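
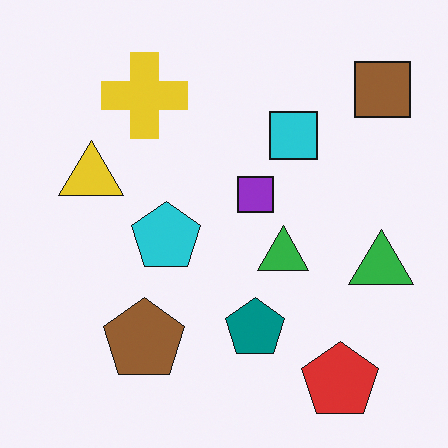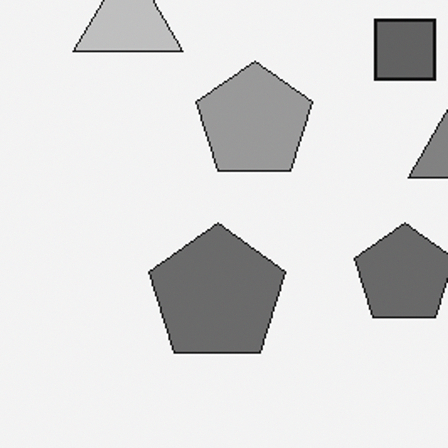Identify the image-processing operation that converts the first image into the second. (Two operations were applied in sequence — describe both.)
Converted to grayscale, then cropped to a noticeably smaller region and rescaled.

All color is removed — every shape is now a shade of grey. The visible shapes are larger and the field of view is narrower; shapes near the original edges may be partly or wholly outside the frame — a crop-and-rescale.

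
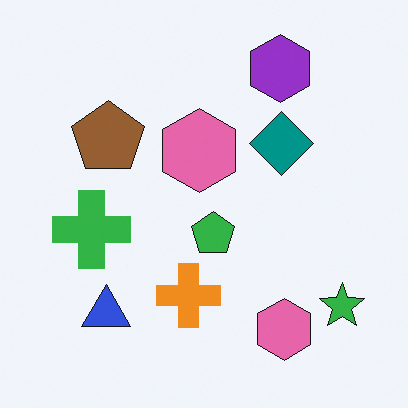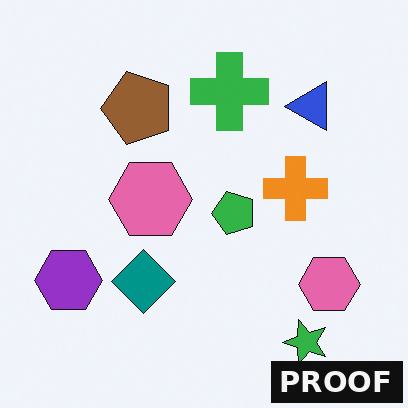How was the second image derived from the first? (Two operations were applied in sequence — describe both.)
This is the original image transposed (reflected across the top-left ↔ bottom-right diagonal), then watermarked with the text "PROOF" in the lower-right corner.

Shapes have swapped their row and column positions — what was in the top-right is now in the bottom-left — a diagonal reflection. A dark label reading "PROOF" appears in the lower-right corner.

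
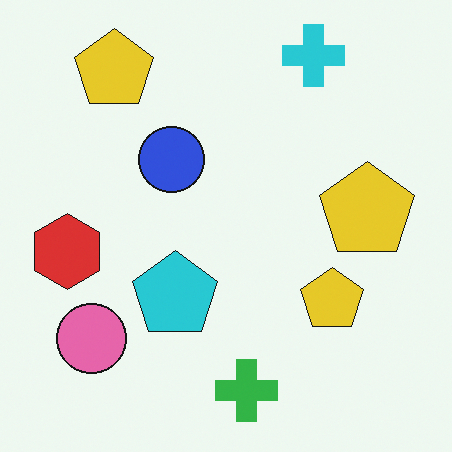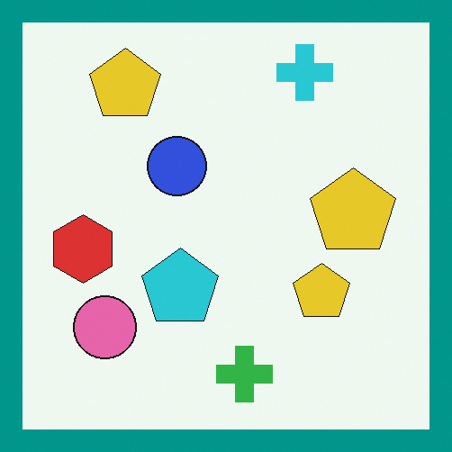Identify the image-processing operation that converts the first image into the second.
Framed with a teal border.

A solid teal frame runs around the edge of the second image, with the content slightly shrunk inside it.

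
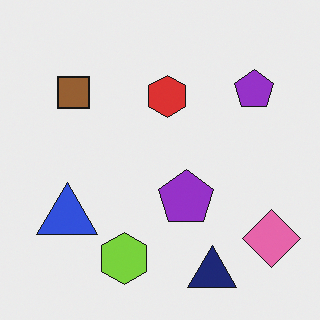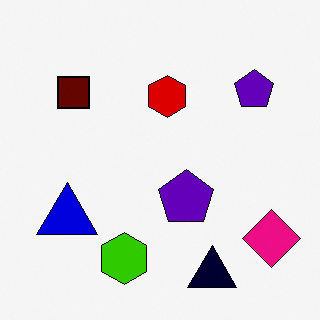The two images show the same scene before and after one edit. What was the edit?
This is the original image given much higher contrast.

Tones are pushed away from mid-grey across the whole image — a global contrast change.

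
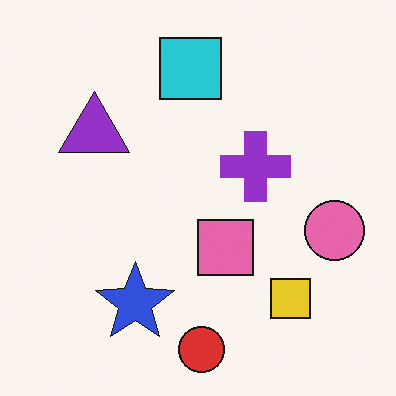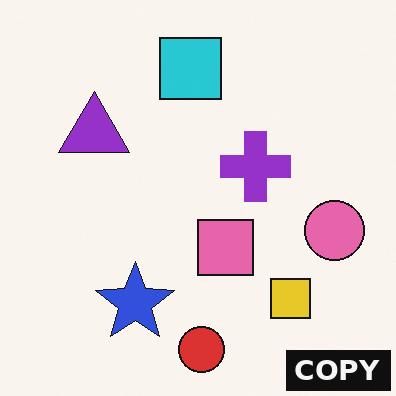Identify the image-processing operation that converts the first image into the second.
The second image is the first watermarked with the text "COPY" in the lower-right corner.

A dark label reading "COPY" appears in the lower-right corner.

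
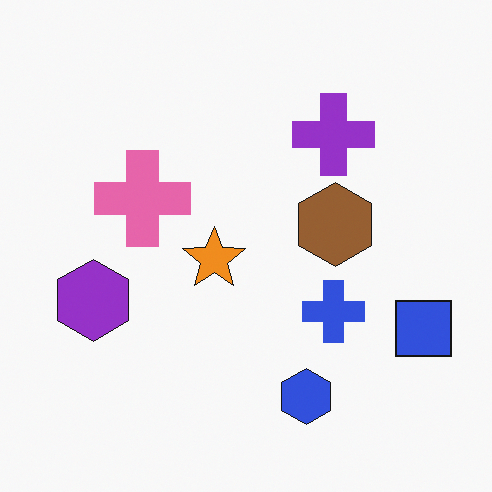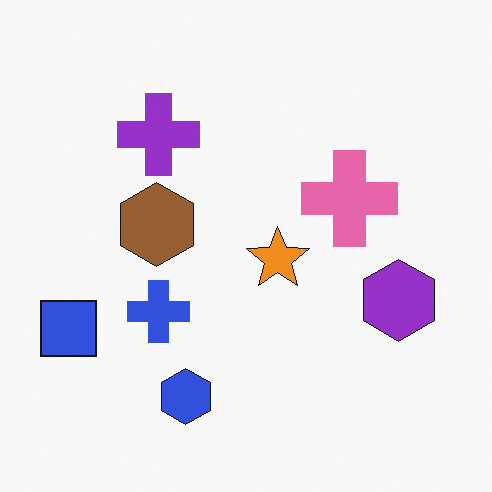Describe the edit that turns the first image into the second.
The second image is the first flipped horizontally (left ↔ right).

The blue square is in the right of the first image and the left of the second — shapes on opposite sides of the vertical midline have swapped in a mirror flip.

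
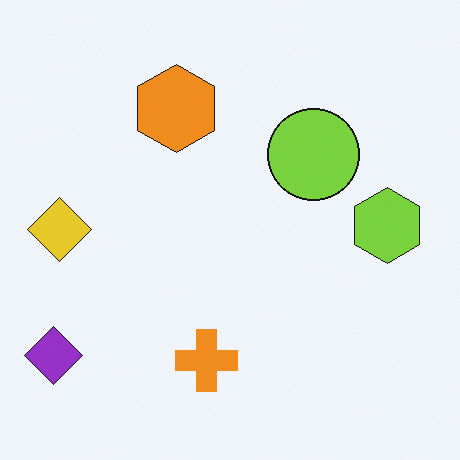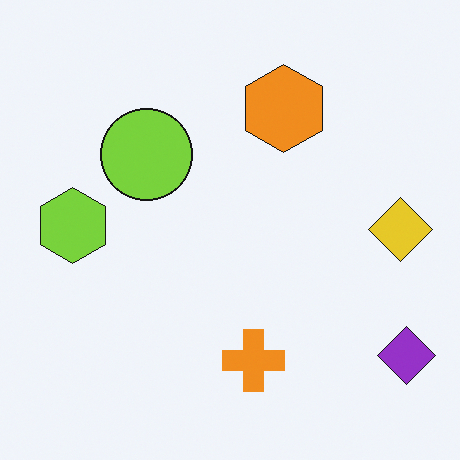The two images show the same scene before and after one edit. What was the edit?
This is the original image flipped horizontally (left ↔ right).

The purple diamond is in the bottom-left of the first image and the bottom-right of the second — shapes on opposite sides of the vertical midline have swapped in a mirror flip.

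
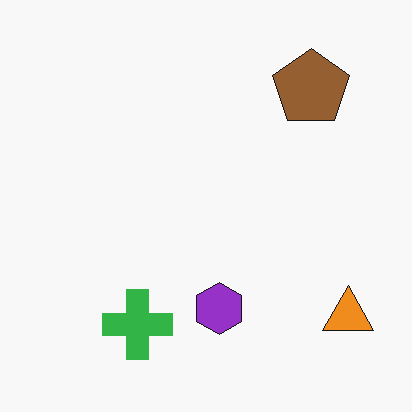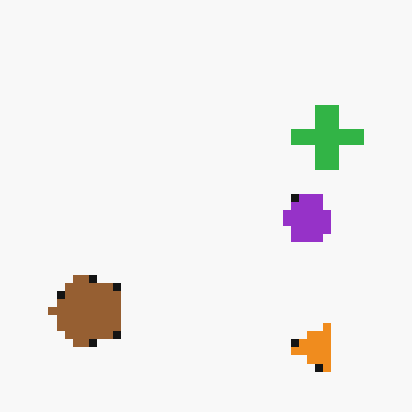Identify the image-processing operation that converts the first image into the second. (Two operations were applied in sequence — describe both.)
The image was transposed (reflected across the top-left ↔ bottom-right diagonal), then pixelated into visible square blocks.

Shapes have swapped their row and column positions — what was in the top-right is now in the bottom-left — a diagonal reflection. Shapes are reduced to large square blocks; fine edges and outlines are lost — a downscale-then-upscale (mosaic) effect.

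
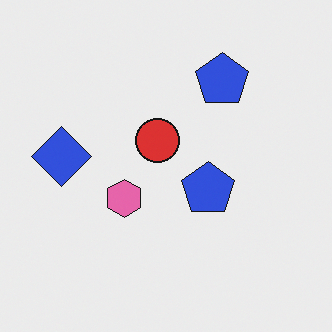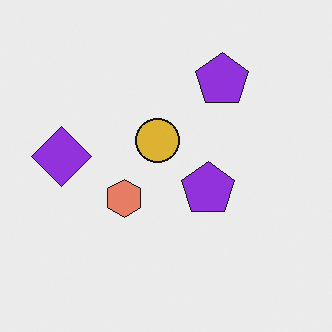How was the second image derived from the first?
This is the original image hue-shifted slightly.

Every shape's color has rotated by the same amount around the hue wheel — a uniform hue shift.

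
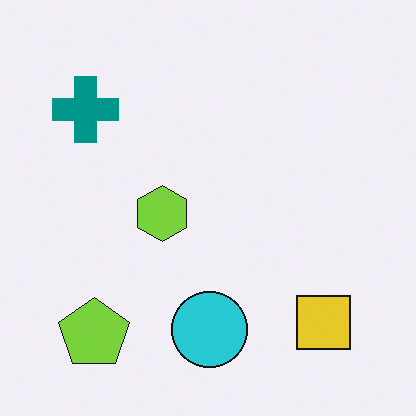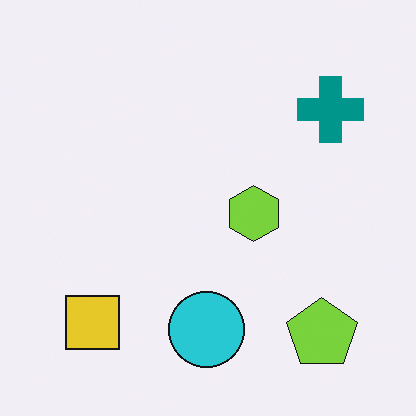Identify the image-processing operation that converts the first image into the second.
The image was flipped horizontally (left ↔ right).

The teal cross is in the top-left of the first image and the top-right of the second — shapes on opposite sides of the vertical midline have swapped in a mirror flip.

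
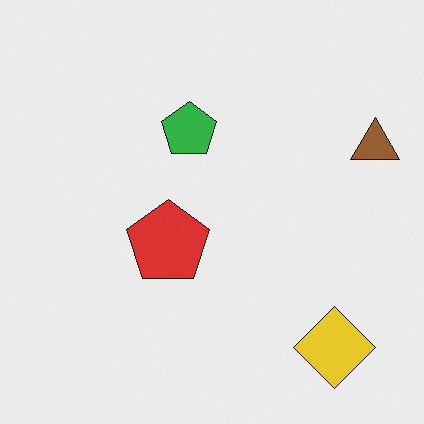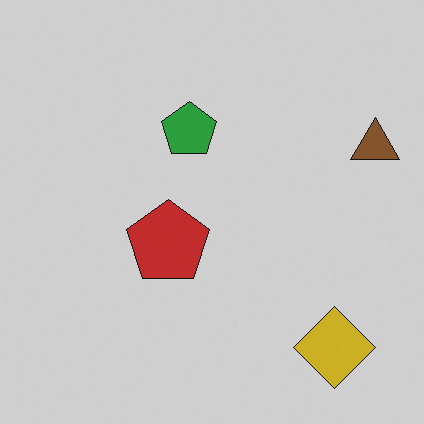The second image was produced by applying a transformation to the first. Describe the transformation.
The transformation is: darkened a little.

Every pixel — background and shapes alike — is uniformly darkened.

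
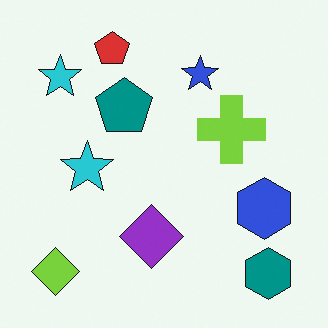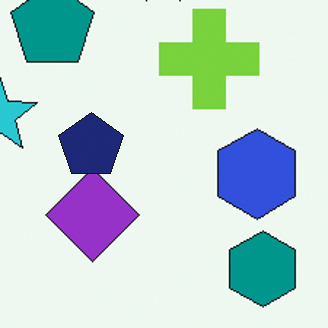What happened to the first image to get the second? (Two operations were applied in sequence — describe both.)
It was cropped to a modestly smaller region and rescaled, then overlaid with an additional navy pentagon.

The visible shapes are larger and the field of view is narrower; shapes near the original edges may be partly or wholly outside the frame — a crop-and-rescale. A navy pentagon appears in the second image that is absent from the first.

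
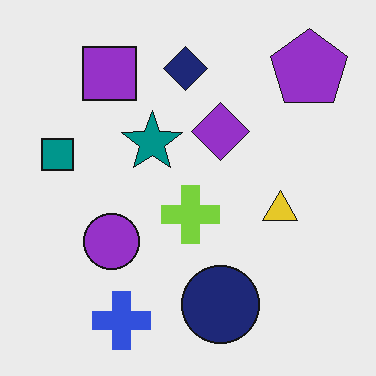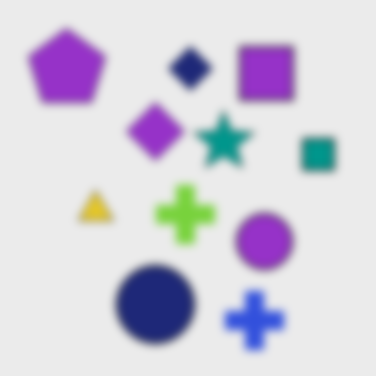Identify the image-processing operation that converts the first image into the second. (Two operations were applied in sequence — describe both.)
The second image is the first moderately blurred, then flipped horizontally (left ↔ right).

Shape edges and outlines are uniformly softened across the whole image. The teal square is in the left of the first image and the right of the second — shapes on opposite sides of the vertical midline have swapped in a mirror flip.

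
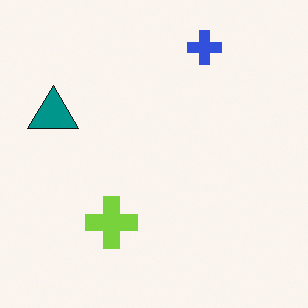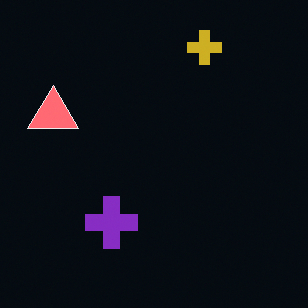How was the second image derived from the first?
The second image is the first color-inverted (negative).

The light background has become dark and every shape's color is its complement — a photographic negative.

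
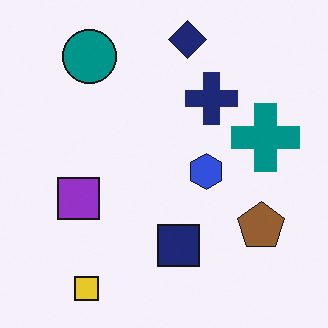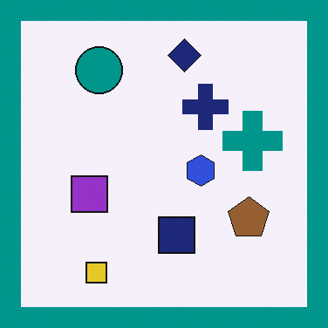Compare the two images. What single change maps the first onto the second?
It was framed with a teal border.

A solid teal frame runs around the edge of the second image, with the content slightly shrunk inside it.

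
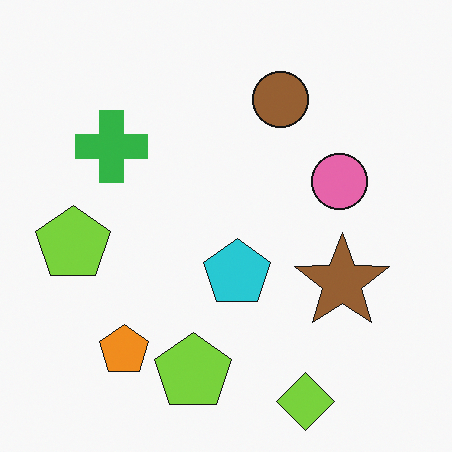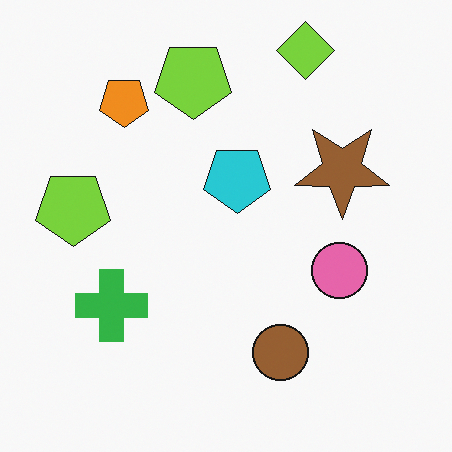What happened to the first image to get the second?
The image was flipped vertically (top ↔ bottom).

The lime diamond is in the bottom-right of the first image and the top-right of the second — shapes on opposite sides of the horizontal midline have swapped in a mirror flip.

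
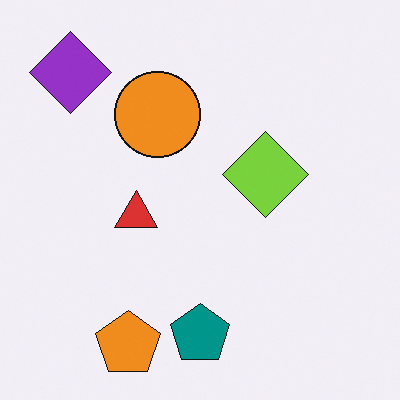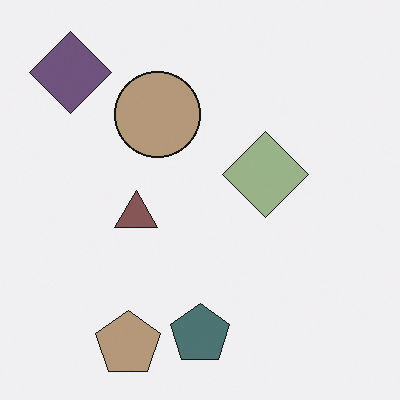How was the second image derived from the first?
The second image is the first made much more muted (saturation change).

All colors are more muted and greyish — a global saturation change.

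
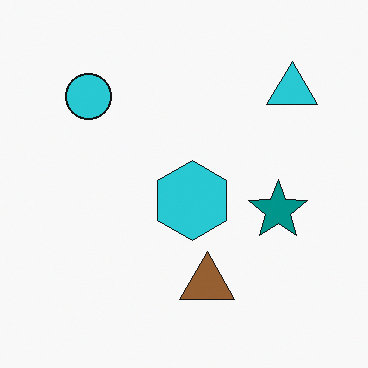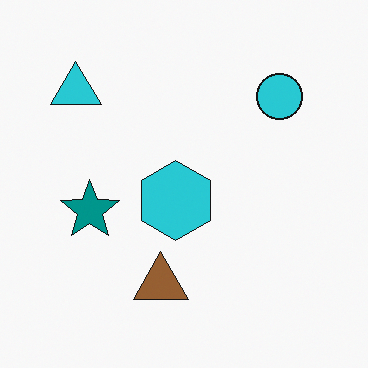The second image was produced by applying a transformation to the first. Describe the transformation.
This is the original image flipped horizontally (left ↔ right).

The cyan triangle is in the top-right of the first image and the top-left of the second — shapes on opposite sides of the vertical midline have swapped in a mirror flip.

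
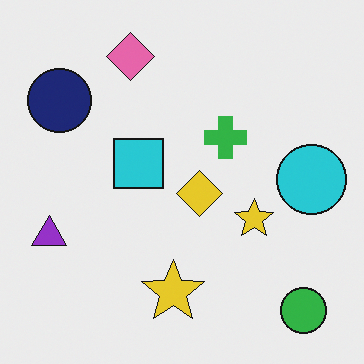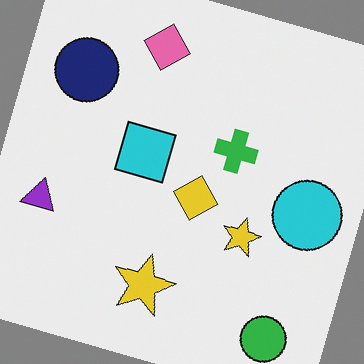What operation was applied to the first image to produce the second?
Rotated clockwise by a moderate amount.

Every shape is tilted by the same angle and the image corners show triangular fill wedges — a whole-image rotation by a non-right angle.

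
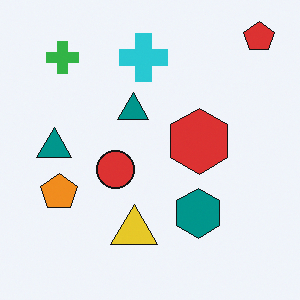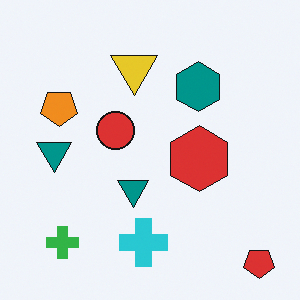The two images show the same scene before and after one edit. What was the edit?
The image was flipped vertically (top ↔ bottom).

The red pentagon is in the top-right of the first image and the bottom-right of the second — shapes on opposite sides of the horizontal midline have swapped in a mirror flip.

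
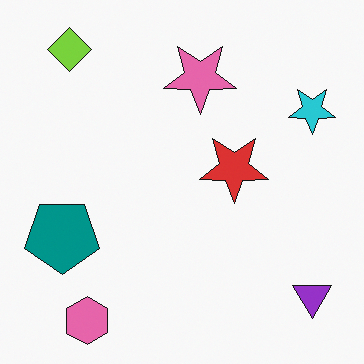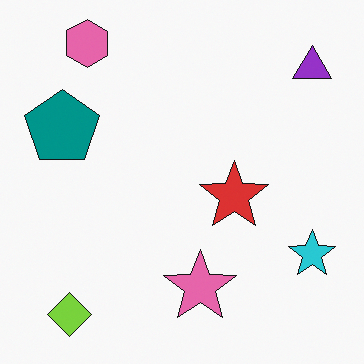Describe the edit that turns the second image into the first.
This is the original image flipped vertically (top ↔ bottom).

The pink hexagon is in the top-left of the second image and the bottom-left of the first — shapes on opposite sides of the horizontal midline have swapped in a mirror flip.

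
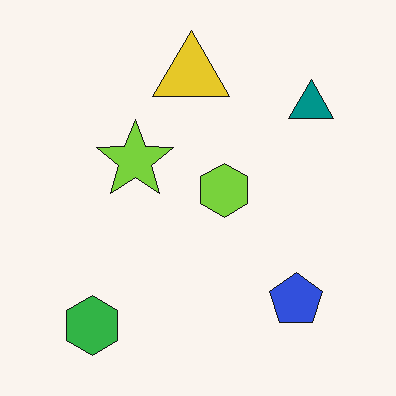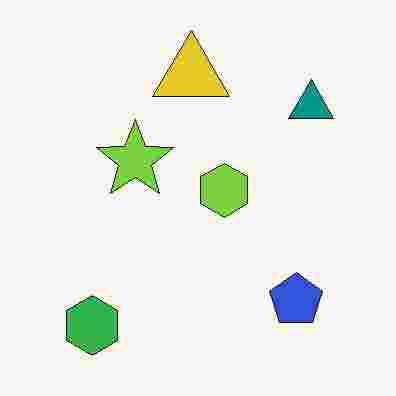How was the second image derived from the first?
The transformation is: heavily JPEG-compressed with obvious blocking artifacts.

Blocky 8×8 compression artifacts appear around shape edges and the flat background shows ringing — characteristic JPEG degradation.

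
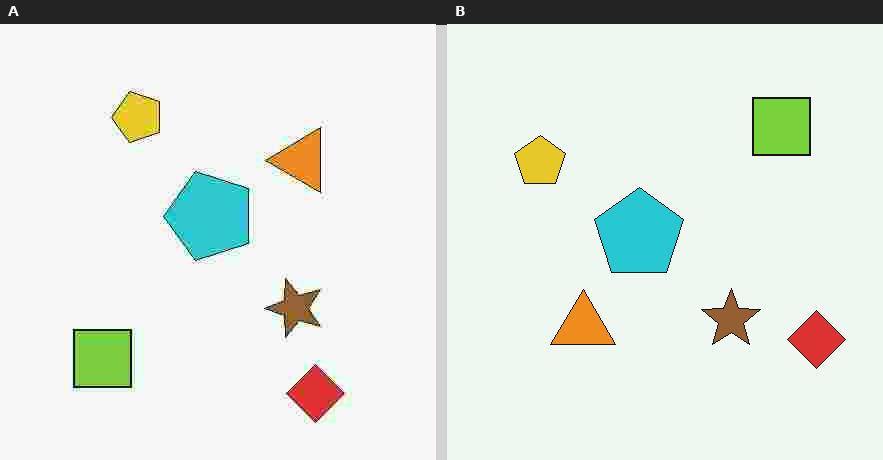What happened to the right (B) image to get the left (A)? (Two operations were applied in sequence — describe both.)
This is the original image transposed (reflected across the top-left ↔ bottom-right diagonal), then heavily JPEG-compressed with obvious blocking artifacts.

Shapes have swapped their row and column positions — what was in the top-right is now in the bottom-left — a diagonal reflection. Blocky 8×8 compression artifacts appear around shape edges and the flat background shows ringing — characteristic JPEG degradation.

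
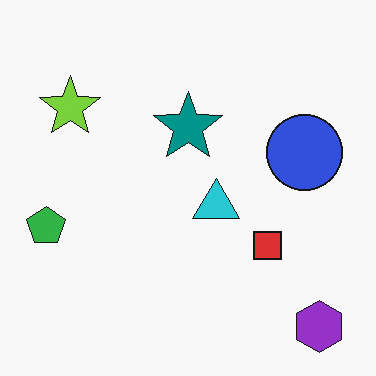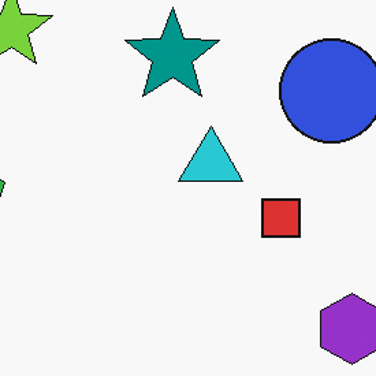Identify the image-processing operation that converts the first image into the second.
The image was cropped slightly and scaled back up.

The visible shapes are larger and the field of view is narrower; shapes near the original edges may be partly or wholly outside the frame — a crop-and-rescale.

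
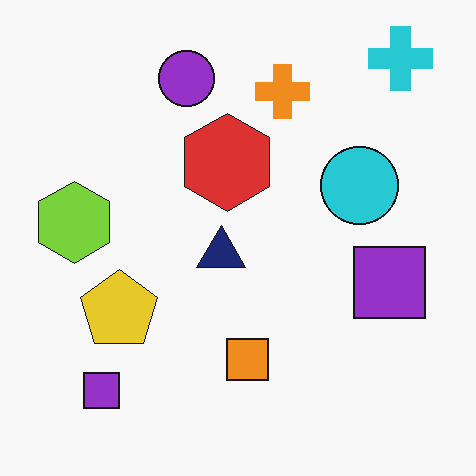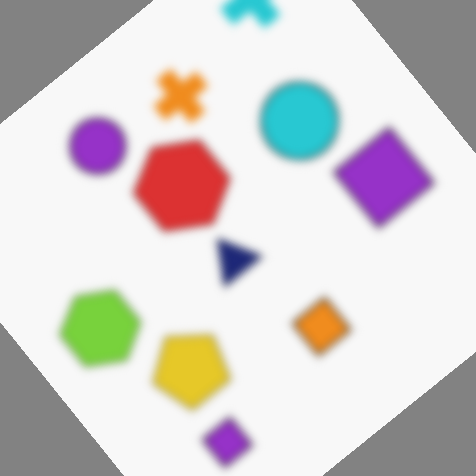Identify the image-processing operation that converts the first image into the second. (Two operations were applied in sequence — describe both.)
This is the original image moderately blurred, then rotated counter-clockwise by a large amount — several tens of degrees.

Shape edges and outlines are uniformly softened across the whole image. Every shape is tilted by the same angle and the image corners show triangular fill wedges — a whole-image rotation by a non-right angle.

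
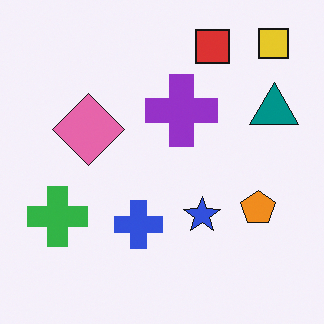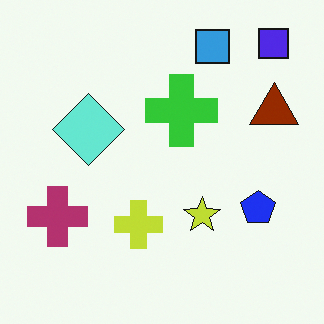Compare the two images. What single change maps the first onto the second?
The transformation is: hue-shifted by a large amount.

Every shape's color has rotated by the same amount around the hue wheel — a uniform hue shift.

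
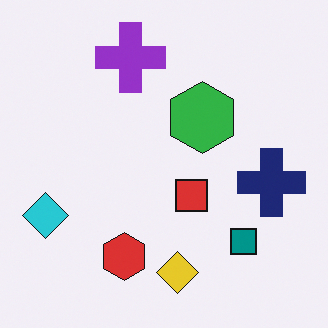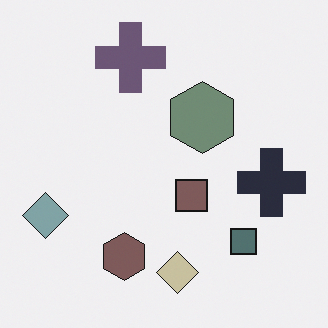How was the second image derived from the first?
Heavily desaturated.

All colors are more muted and greyish — a global saturation change.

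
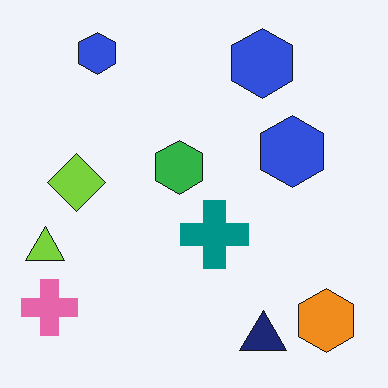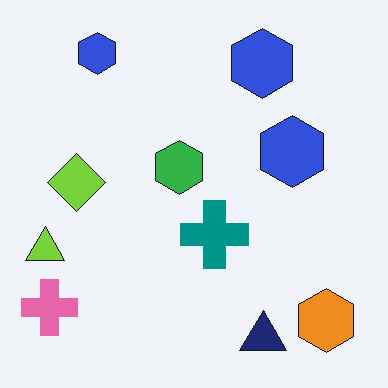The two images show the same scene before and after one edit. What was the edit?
This is the original image JPEG-compressed with visible artifacts.

Blocky 8×8 compression artifacts appear around shape edges and the flat background shows ringing — characteristic JPEG degradation.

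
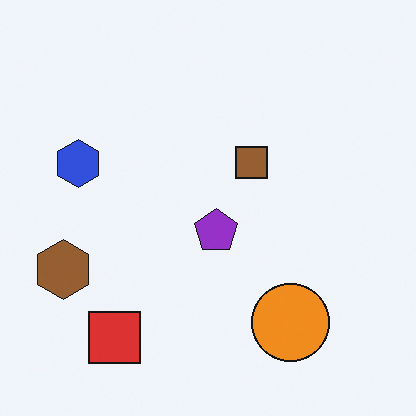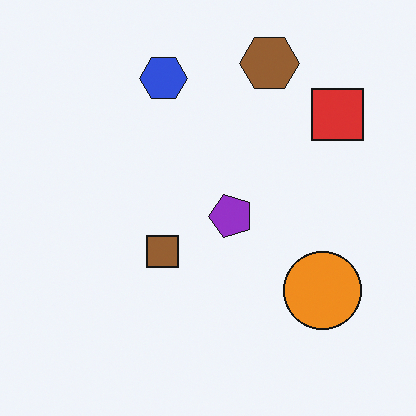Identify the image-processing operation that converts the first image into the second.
The image was transposed (reflected across the top-left ↔ bottom-right diagonal).

Shapes have swapped their row and column positions — what was in the top-right is now in the bottom-left — a diagonal reflection.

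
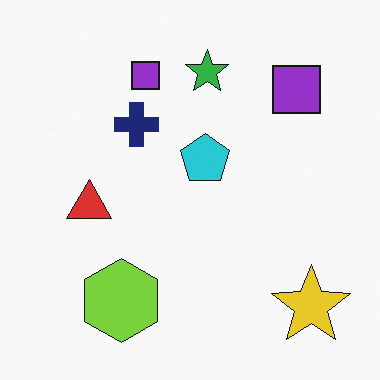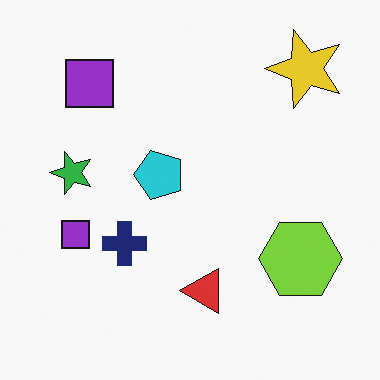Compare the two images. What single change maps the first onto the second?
The second image is the first rotated 90° counter-clockwise.

The yellow star sits in the bottom-right of the first image and the top-right of the second — consistent with a whole-image 90° counter-clockwise rotation.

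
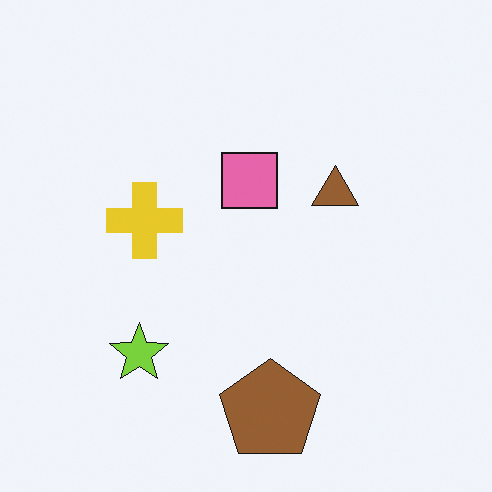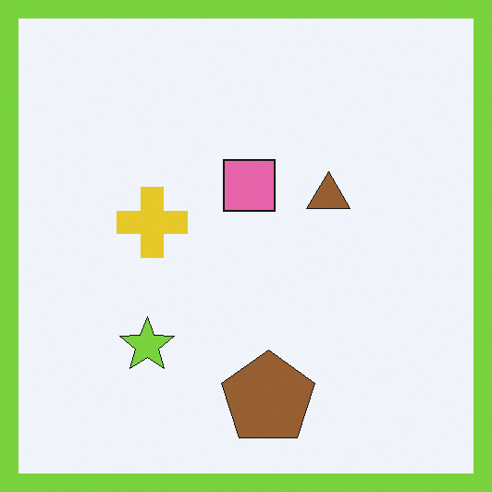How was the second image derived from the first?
The transformation is: framed with a lime border.

A solid lime frame runs around the edge of the second image, with the content slightly shrunk inside it.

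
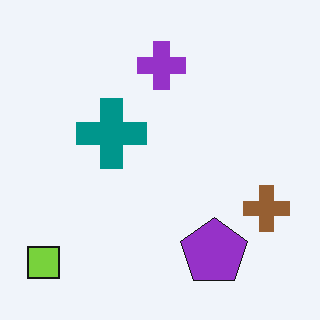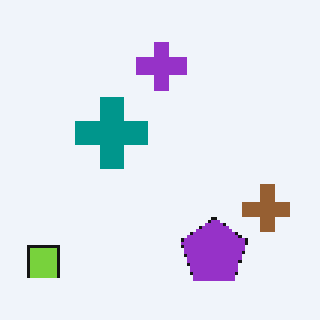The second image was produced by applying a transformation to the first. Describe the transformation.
The image was lightly pixelated (a mild mosaic effect).

Shapes are reduced to large square blocks; fine edges and outlines are lost — a downscale-then-upscale (mosaic) effect.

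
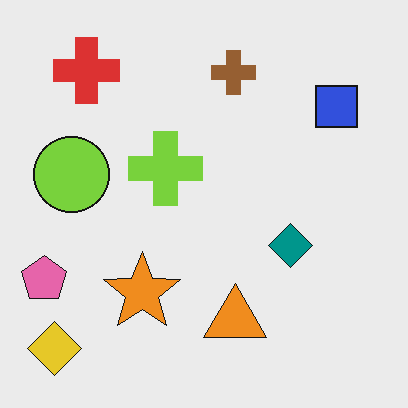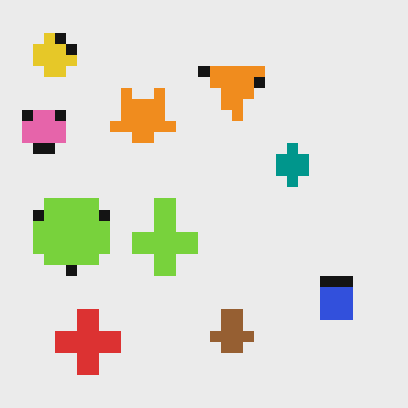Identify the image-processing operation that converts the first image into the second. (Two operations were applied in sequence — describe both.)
The second image is the first flipped vertically (top ↔ bottom), then coarsely pixelated.

The yellow diamond is in the bottom-left of the first image and the top-left of the second — shapes on opposite sides of the horizontal midline have swapped in a mirror flip. Shapes are reduced to large square blocks; fine edges and outlines are lost — a downscale-then-upscale (mosaic) effect.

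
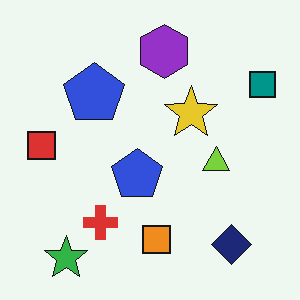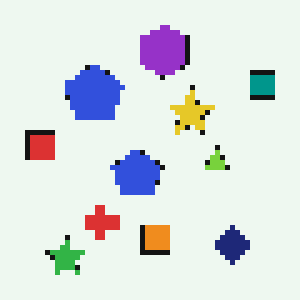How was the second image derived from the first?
The transformation is: mildly pixelated.

Shapes are reduced to large square blocks; fine edges and outlines are lost — a downscale-then-upscale (mosaic) effect.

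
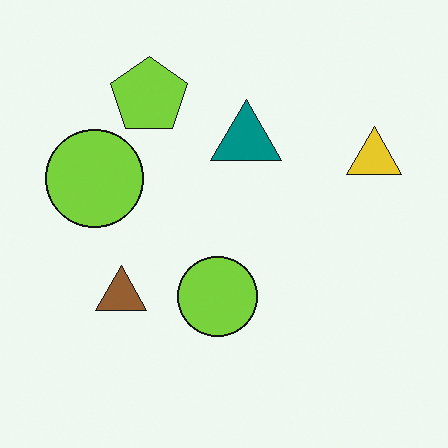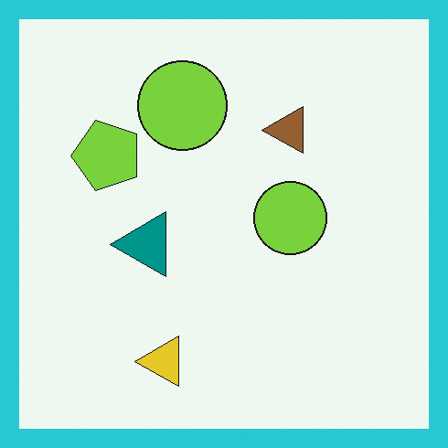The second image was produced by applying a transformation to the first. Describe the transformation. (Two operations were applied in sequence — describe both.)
The second image is the first transposed (reflected across the top-left ↔ bottom-right diagonal), then framed with a cyan border.

Shapes have swapped their row and column positions — what was in the top-right is now in the bottom-left — a diagonal reflection. A solid cyan frame runs around the edge of the second image, with the content slightly shrunk inside it.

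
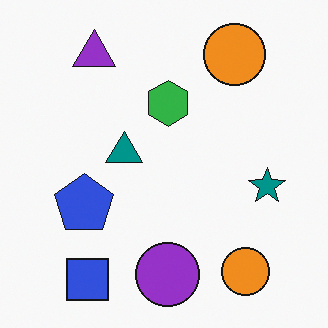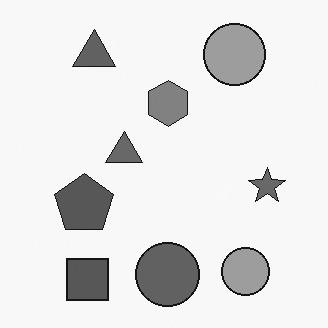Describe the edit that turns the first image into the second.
The image was converted to grayscale.

All color is removed — every shape is now a shade of grey.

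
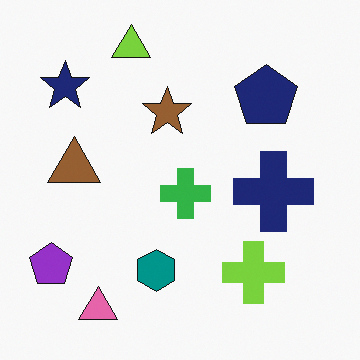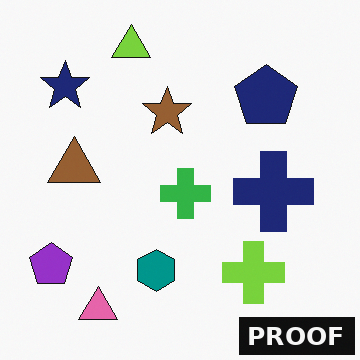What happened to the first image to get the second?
Watermarked with the text "PROOF" in the lower-right corner.

A dark label reading "PROOF" appears in the lower-right corner.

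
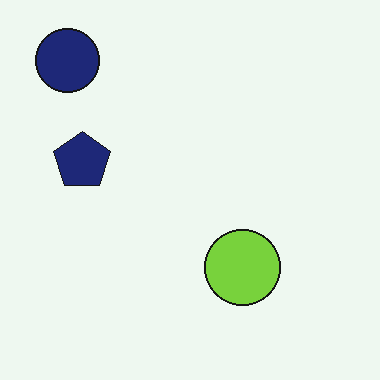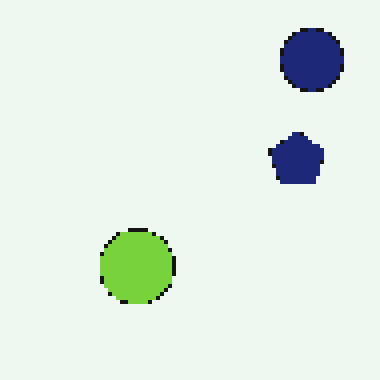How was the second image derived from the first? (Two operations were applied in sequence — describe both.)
Flipped horizontally (left ↔ right), then mildly pixelated.

The navy circle is in the top-left of the first image and the top-right of the second — shapes on opposite sides of the vertical midline have swapped in a mirror flip. Shapes are reduced to large square blocks; fine edges and outlines are lost — a downscale-then-upscale (mosaic) effect.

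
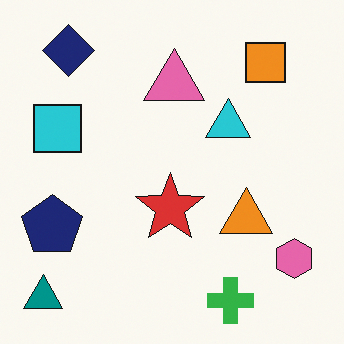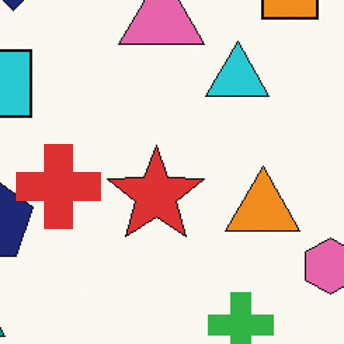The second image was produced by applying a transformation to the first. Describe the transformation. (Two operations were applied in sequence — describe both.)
This is the original image cropped slightly and scaled back up, then overlaid with an additional red cross.

The visible shapes are larger and the field of view is narrower; shapes near the original edges may be partly or wholly outside the frame — a crop-and-rescale. A red cross appears in the second image that is absent from the first.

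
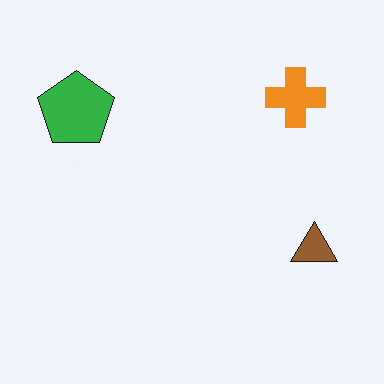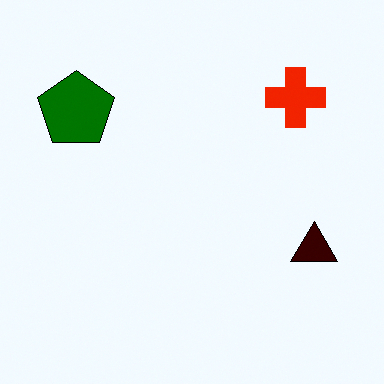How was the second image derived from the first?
The transformation is: boosted in contrast.

Tones are pushed away from mid-grey across the whole image — a global contrast change.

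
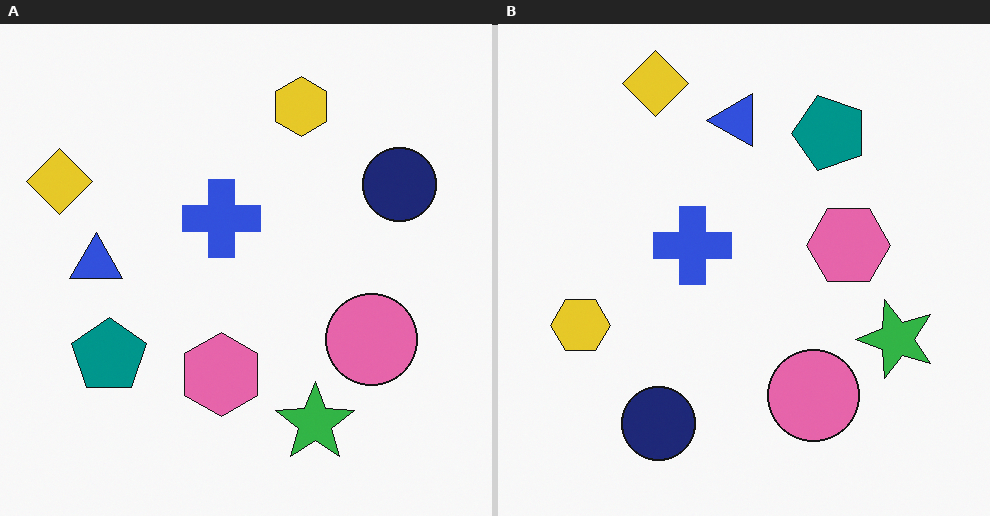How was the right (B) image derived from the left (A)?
Transposed (reflected across the top-left ↔ bottom-right diagonal).

Shapes have swapped their row and column positions — what was in the top-right is now in the bottom-left — a diagonal reflection.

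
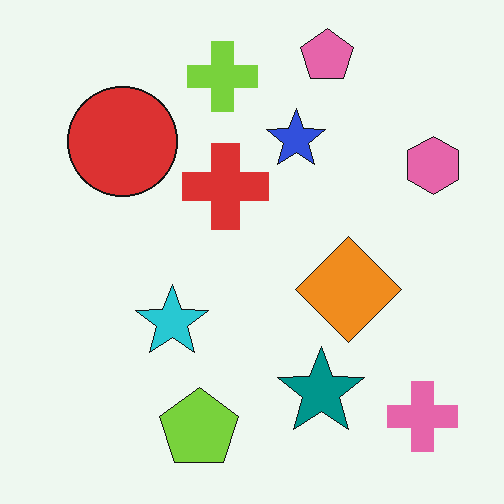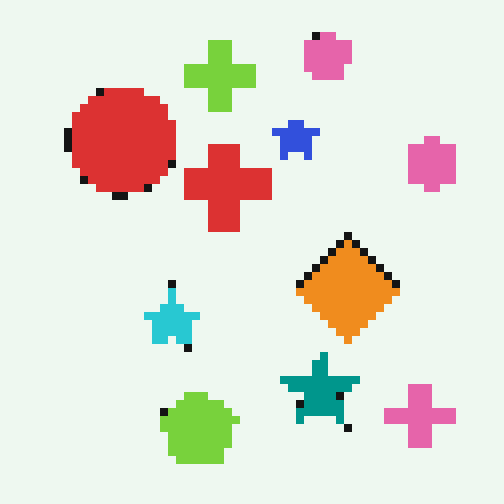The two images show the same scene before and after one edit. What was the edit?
The transformation is: pixelated into visible square blocks.

Shapes are reduced to large square blocks; fine edges and outlines are lost — a downscale-then-upscale (mosaic) effect.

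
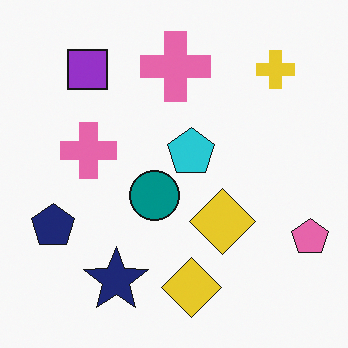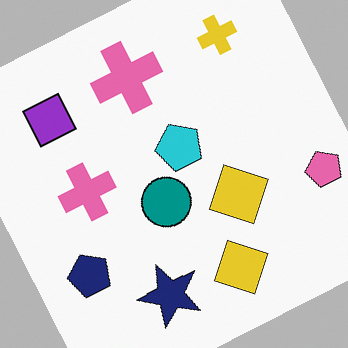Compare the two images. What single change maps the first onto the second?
This is the original image rotated counter-clockwise by a clearly visible amount.

Every shape is tilted by the same angle and the image corners show triangular fill wedges — a whole-image rotation by a non-right angle.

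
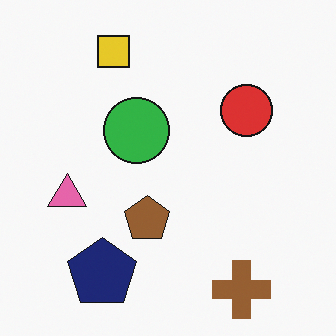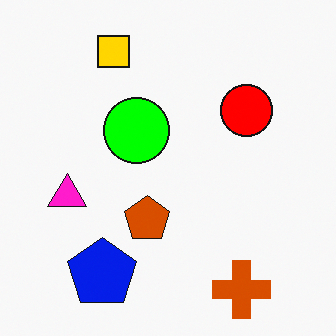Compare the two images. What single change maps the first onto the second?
This is the original image made much more vivid (saturation change).

All colors are more vivid — a global saturation change.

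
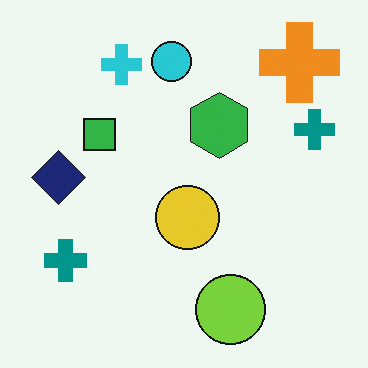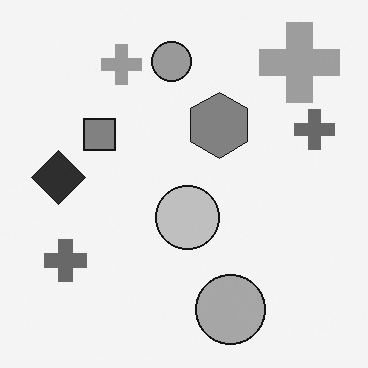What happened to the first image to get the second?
It was converted to grayscale.

All color is removed — every shape is now a shade of grey.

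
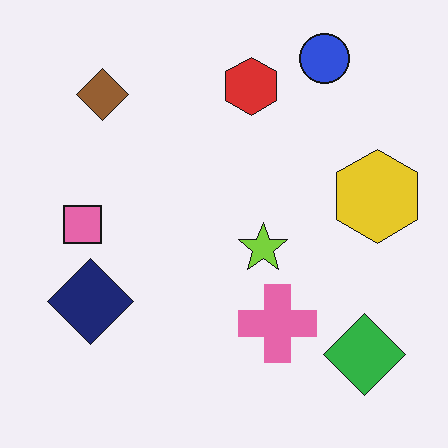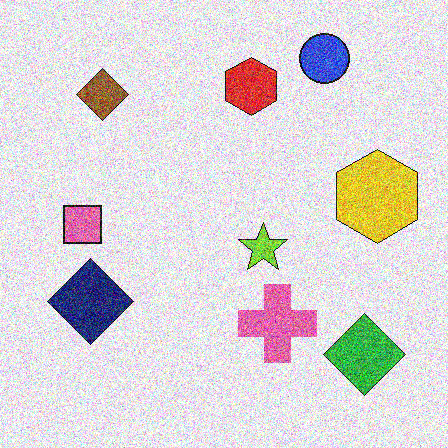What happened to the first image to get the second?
Degraded with a thick layer of grain.

Random speckle covers the whole image, including the flat background.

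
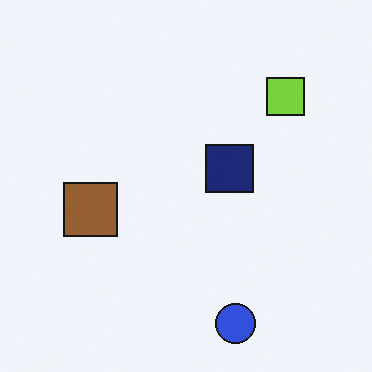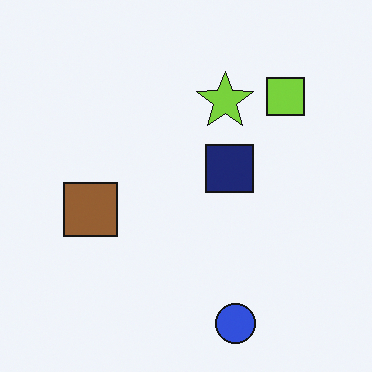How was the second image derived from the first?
The second image is the first overlaid with an additional lime star.

A lime star appears in the second image that is absent from the first.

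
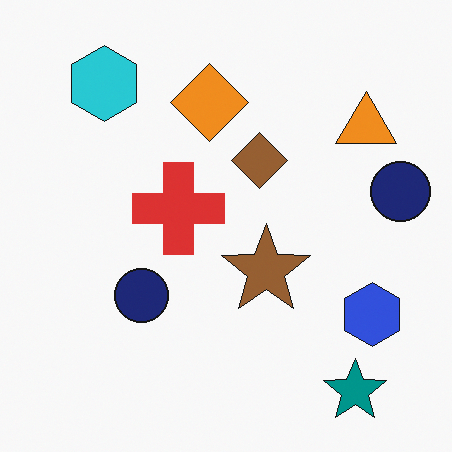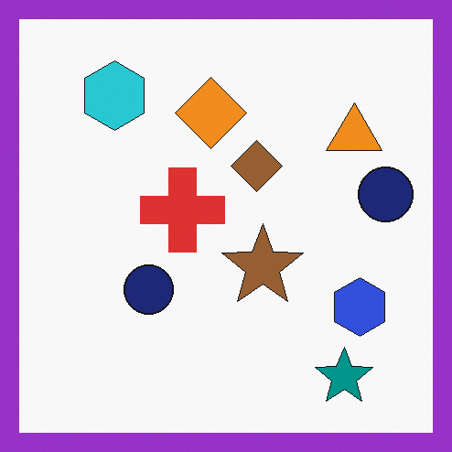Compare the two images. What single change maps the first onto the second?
The image was framed with a purple border.

A solid purple frame runs around the edge of the second image, with the content slightly shrunk inside it.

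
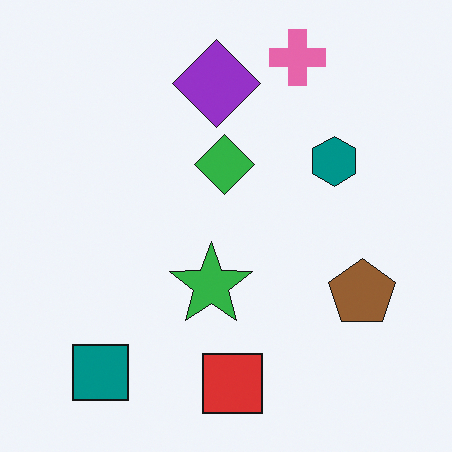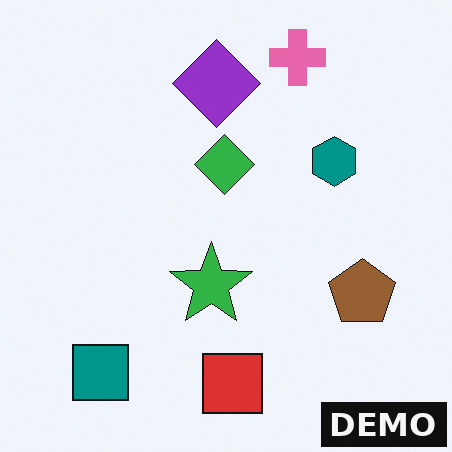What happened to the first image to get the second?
It was watermarked with the text "DEMO" in the lower-right corner.

A dark label reading "DEMO" appears in the lower-right corner.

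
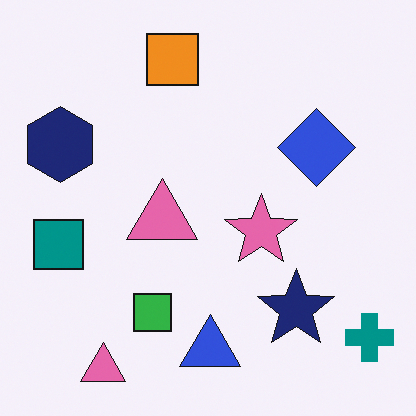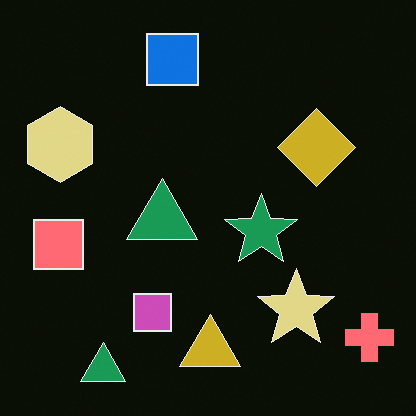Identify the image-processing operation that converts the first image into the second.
This is the original image color-inverted (negative).

The light background has become dark and every shape's color is its complement — a photographic negative.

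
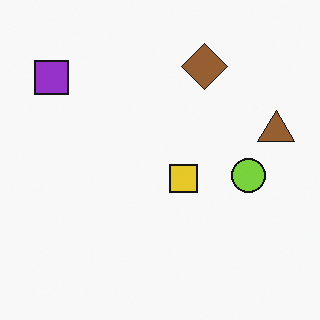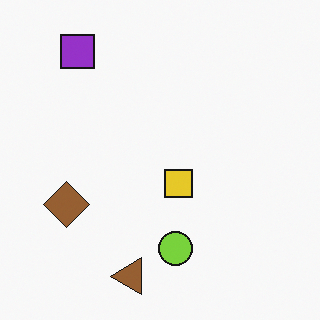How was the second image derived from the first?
This is the original image transposed (reflected across the top-left ↔ bottom-right diagonal).

Shapes have swapped their row and column positions — what was in the top-right is now in the bottom-left — a diagonal reflection.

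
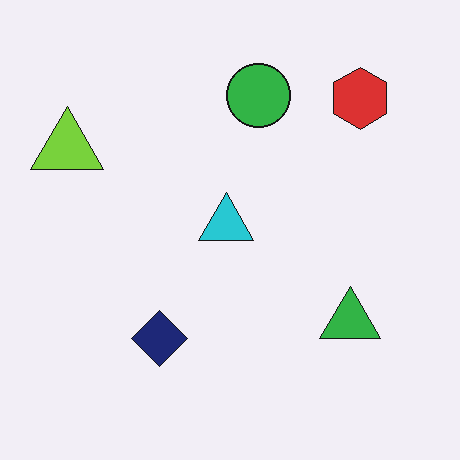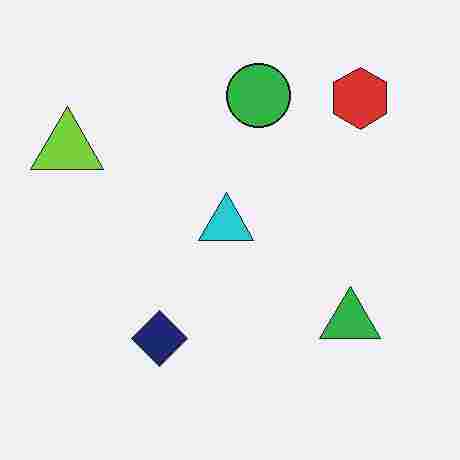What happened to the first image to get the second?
The image was heavily JPEG-compressed with obvious blocking artifacts.

Blocky 8×8 compression artifacts appear around shape edges and the flat background shows ringing — characteristic JPEG degradation.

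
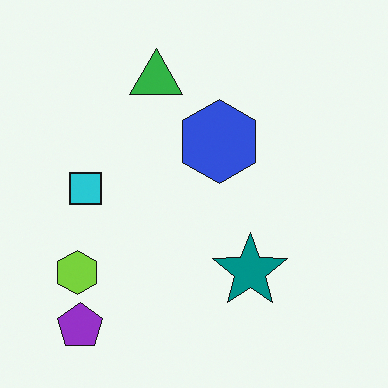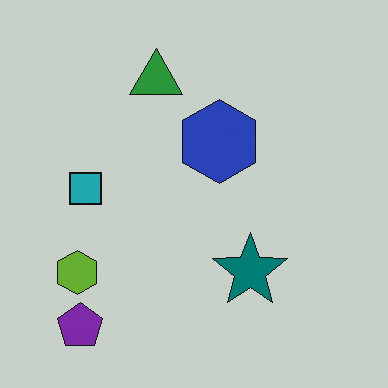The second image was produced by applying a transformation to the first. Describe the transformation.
It was slightly darkened.

Every pixel — background and shapes alike — is uniformly darkened.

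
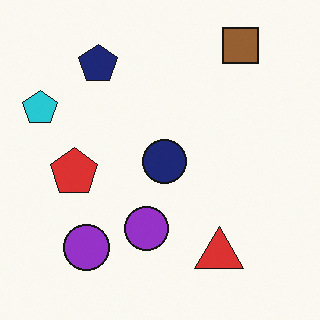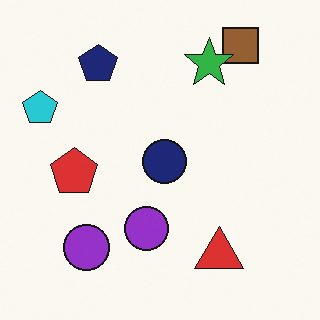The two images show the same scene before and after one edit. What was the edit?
This is the original image overlaid with an additional green star.

A green star appears in the second image that is absent from the first.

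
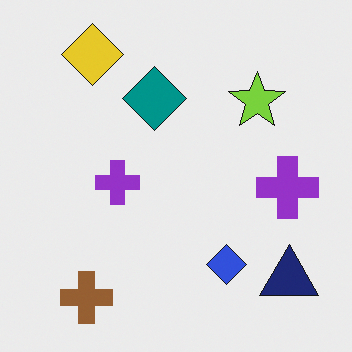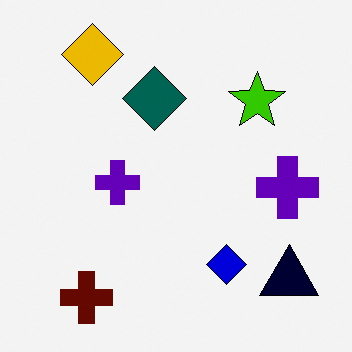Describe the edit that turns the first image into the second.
This is the original image boosted in contrast.

Tones are pushed away from mid-grey across the whole image — a global contrast change.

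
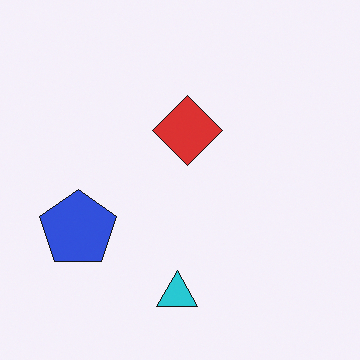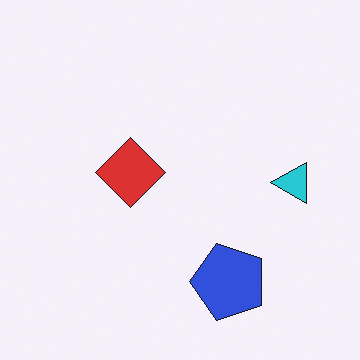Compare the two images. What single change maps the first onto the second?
This is the original image rotated 90° counter-clockwise.

The cyan triangle sits in the bottom of the first image and the right of the second — consistent with a whole-image 90° counter-clockwise rotation.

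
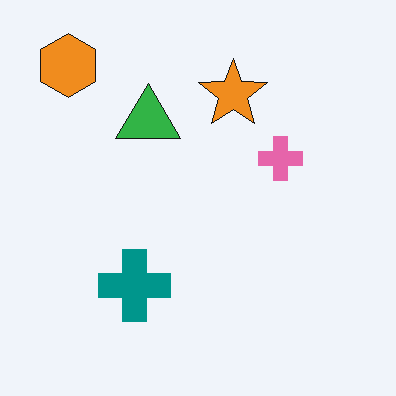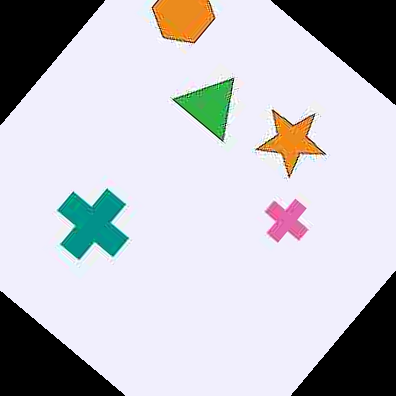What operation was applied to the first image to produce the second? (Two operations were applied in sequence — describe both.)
The transformation is: heavily JPEG-compressed with obvious blocking artifacts, then rotated clockwise by a large amount — several tens of degrees.

Blocky 8×8 compression artifacts appear around shape edges and the flat background shows ringing — characteristic JPEG degradation. Every shape is tilted by the same angle and the image corners show triangular fill wedges — a whole-image rotation by a non-right angle.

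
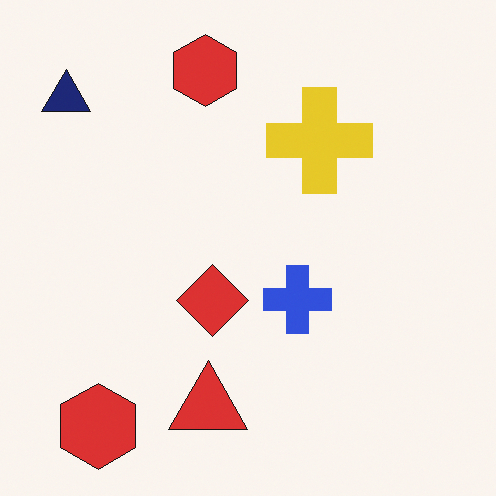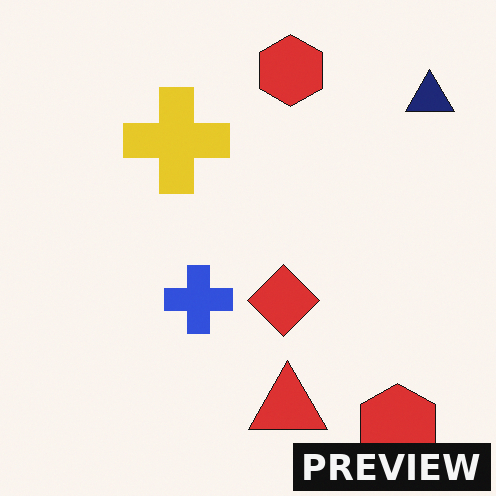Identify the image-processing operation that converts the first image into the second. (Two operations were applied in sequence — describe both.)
The second image is the first flipped horizontally (left ↔ right), then watermarked with the text "PREVIEW" in the lower-right corner.

The navy triangle is in the top-left of the first image and the top-right of the second — shapes on opposite sides of the vertical midline have swapped in a mirror flip. A dark label reading "PREVIEW" appears in the lower-right corner.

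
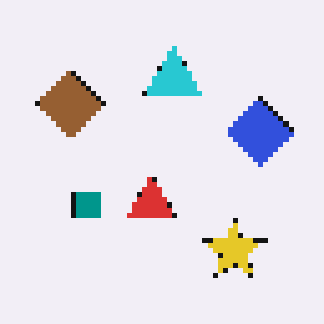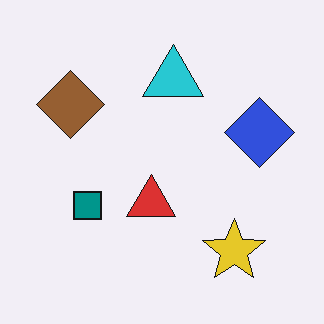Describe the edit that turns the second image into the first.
The first image is the second lightly pixelated (a mild mosaic effect).

Shapes are reduced to large square blocks; fine edges and outlines are lost — a downscale-then-upscale (mosaic) effect.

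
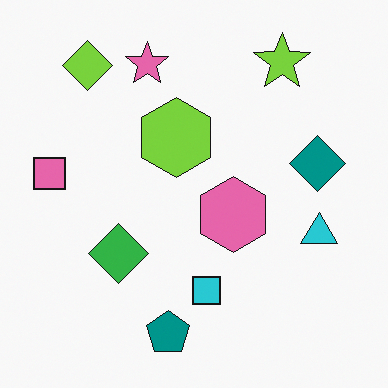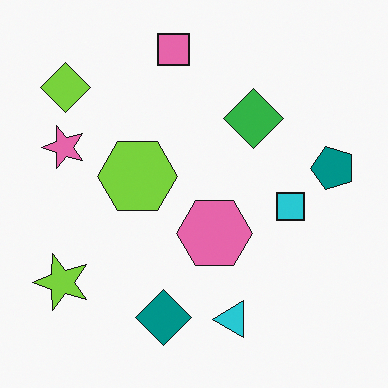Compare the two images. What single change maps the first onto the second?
The transformation is: transposed (reflected across the top-left ↔ bottom-right diagonal).

Shapes have swapped their row and column positions — what was in the top-right is now in the bottom-left — a diagonal reflection.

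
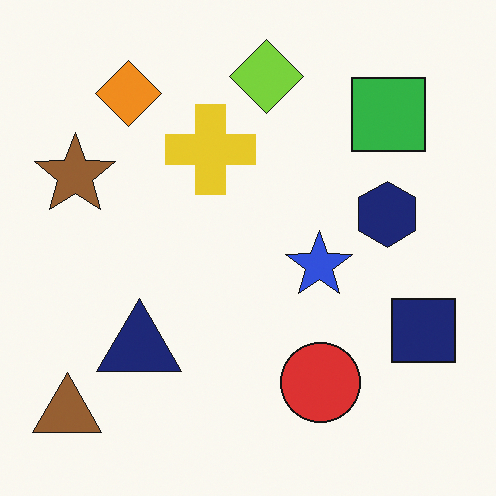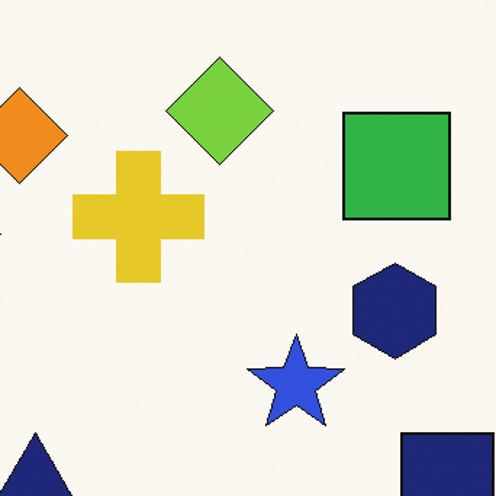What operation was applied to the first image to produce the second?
It was cropped to a modestly smaller region and rescaled.

The visible shapes are larger and the field of view is narrower; shapes near the original edges may be partly or wholly outside the frame — a crop-and-rescale.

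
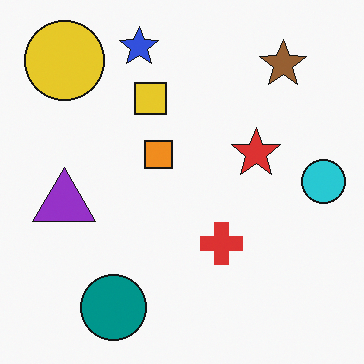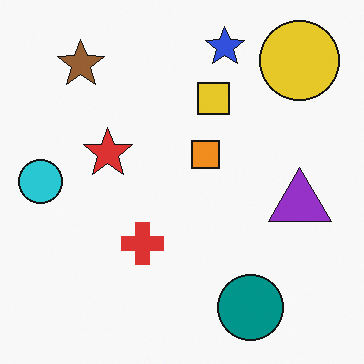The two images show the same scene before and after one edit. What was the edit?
This is the original image flipped horizontally (left ↔ right).

The cyan circle is in the right of the first image and the left of the second — shapes on opposite sides of the vertical midline have swapped in a mirror flip.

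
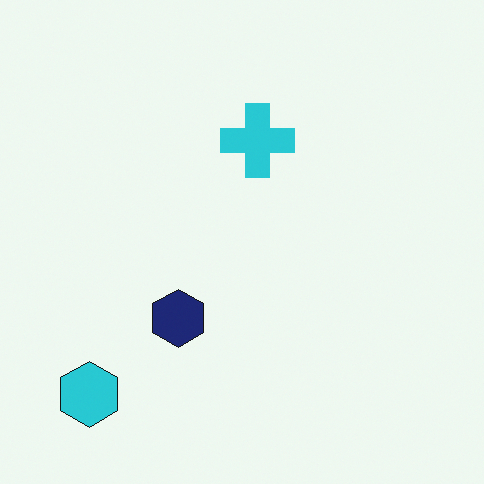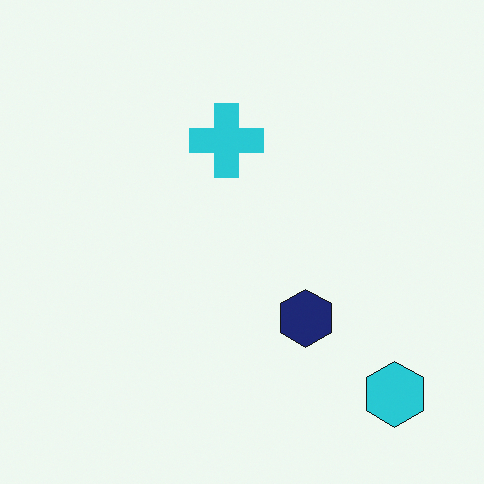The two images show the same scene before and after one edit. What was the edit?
Flipped horizontally (left ↔ right).

The cyan hexagon is in the bottom-left of the first image and the bottom-right of the second — shapes on opposite sides of the vertical midline have swapped in a mirror flip.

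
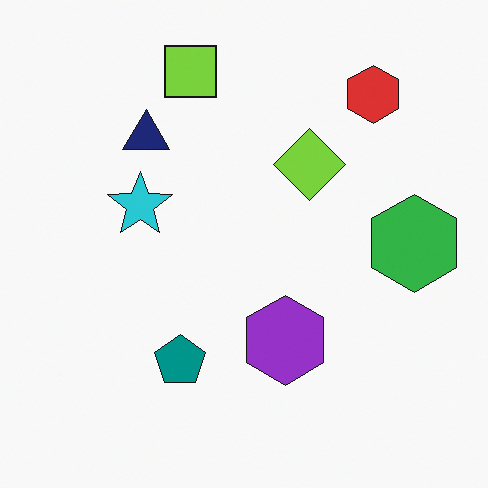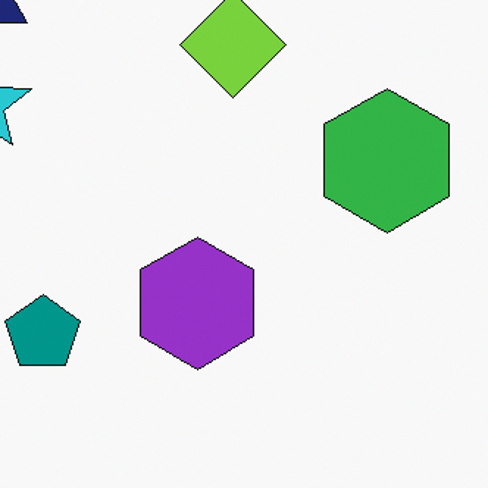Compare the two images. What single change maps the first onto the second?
This is the original image cropped slightly and scaled back up.

The visible shapes are larger and the field of view is narrower; shapes near the original edges may be partly or wholly outside the frame — a crop-and-rescale.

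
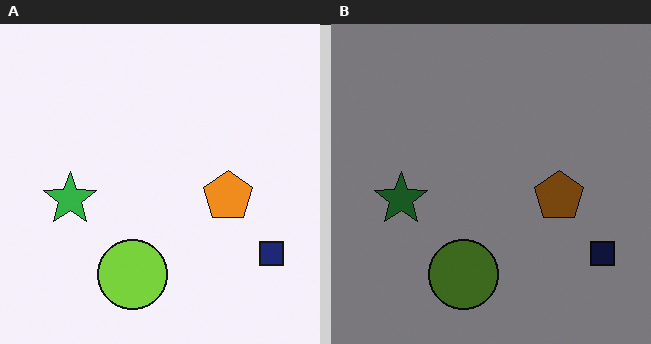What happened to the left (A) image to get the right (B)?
The transformation is: darkened a lot.

Every pixel — background and shapes alike — is uniformly darkened.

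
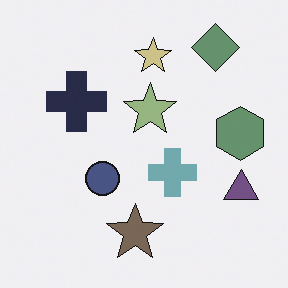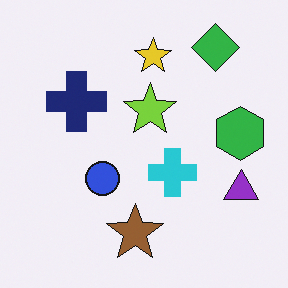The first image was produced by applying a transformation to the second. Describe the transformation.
Made much more muted (saturation change).

All colors are more muted and greyish — a global saturation change.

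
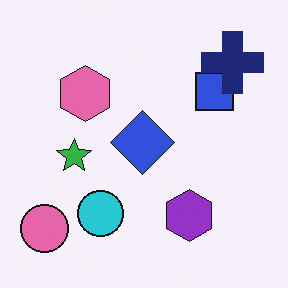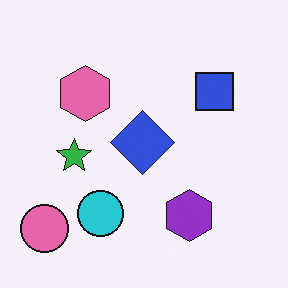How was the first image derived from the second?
The transformation is: overlaid with an additional navy cross.

A navy cross appears in the first image that is absent from the second.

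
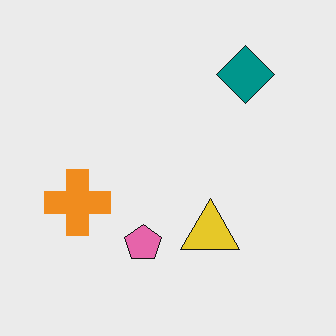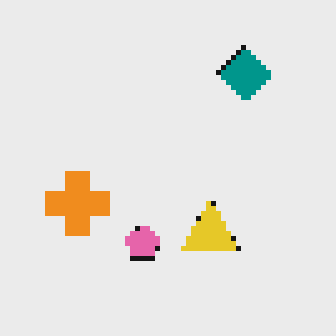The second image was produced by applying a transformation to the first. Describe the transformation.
The second image is the first mildly pixelated.

Shapes are reduced to large square blocks; fine edges and outlines are lost — a downscale-then-upscale (mosaic) effect.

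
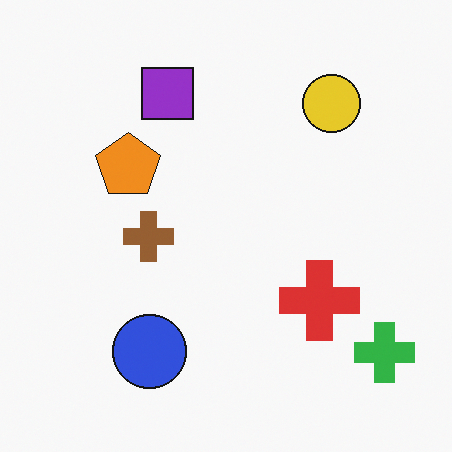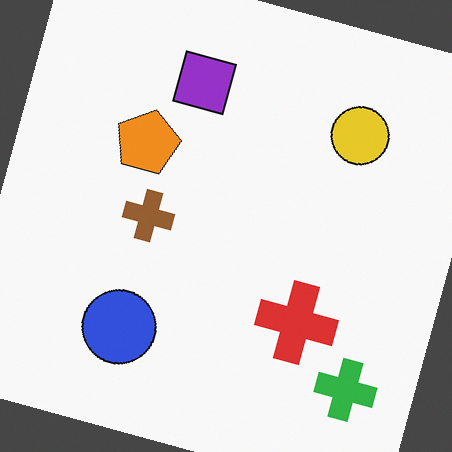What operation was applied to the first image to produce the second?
The second image is the first rotated clockwise by a clearly visible amount.

Every shape is tilted by the same angle and the image corners show triangular fill wedges — a whole-image rotation by a non-right angle.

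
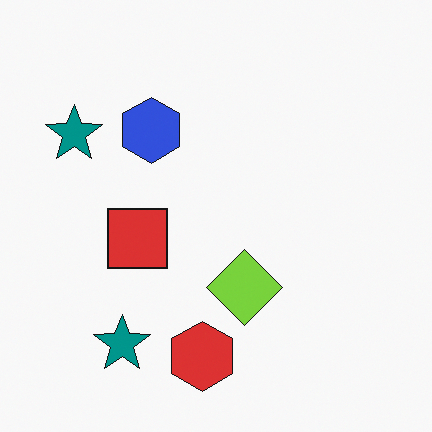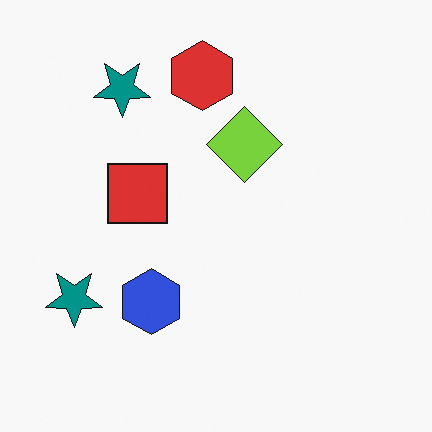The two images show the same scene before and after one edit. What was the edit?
This is the original image flipped vertically (top ↔ bottom).

The red hexagon is in the bottom of the first image and the top of the second — shapes on opposite sides of the horizontal midline have swapped in a mirror flip.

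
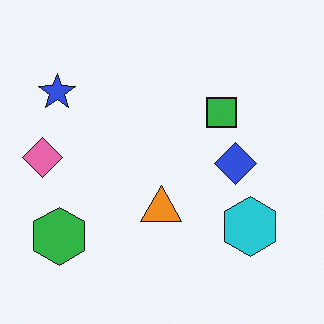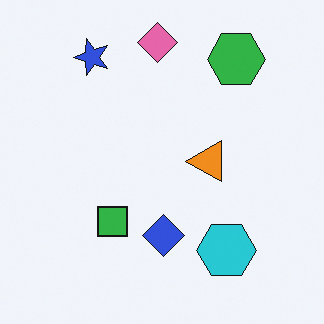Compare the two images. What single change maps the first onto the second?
Transposed (reflected across the top-left ↔ bottom-right diagonal).

Shapes have swapped their row and column positions — what was in the top-right is now in the bottom-left — a diagonal reflection.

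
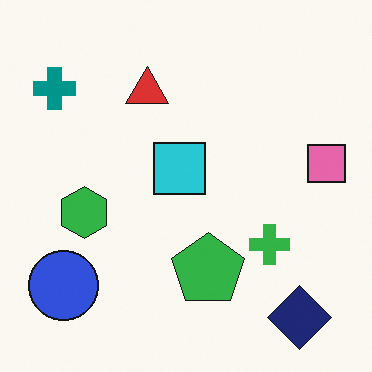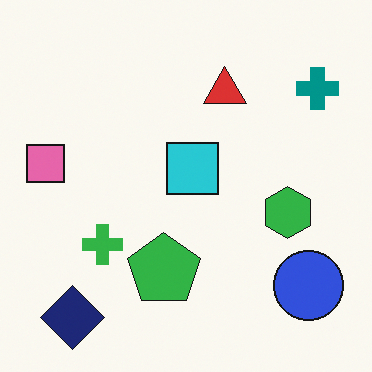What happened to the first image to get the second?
It was flipped horizontally (left ↔ right).

The pink square is in the right of the first image and the left of the second — shapes on opposite sides of the vertical midline have swapped in a mirror flip.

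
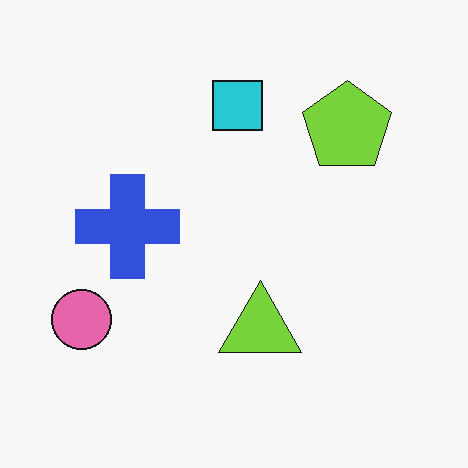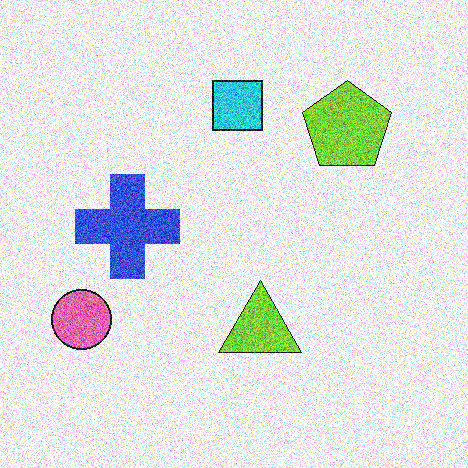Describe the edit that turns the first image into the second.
It was degraded with a thick layer of grain.

Random speckle covers the whole image, including the flat background.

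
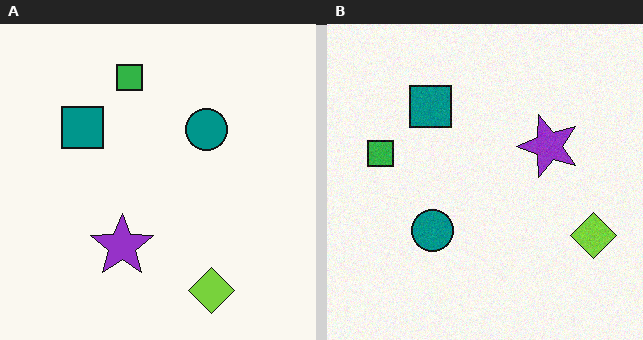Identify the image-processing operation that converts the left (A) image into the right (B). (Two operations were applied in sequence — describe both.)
The image was transposed (reflected across the top-left ↔ bottom-right diagonal), then degraded with light additive noise.

Shapes have swapped their row and column positions — what was in the top-right is now in the bottom-left — a diagonal reflection. Random speckle covers the whole image, including the flat background.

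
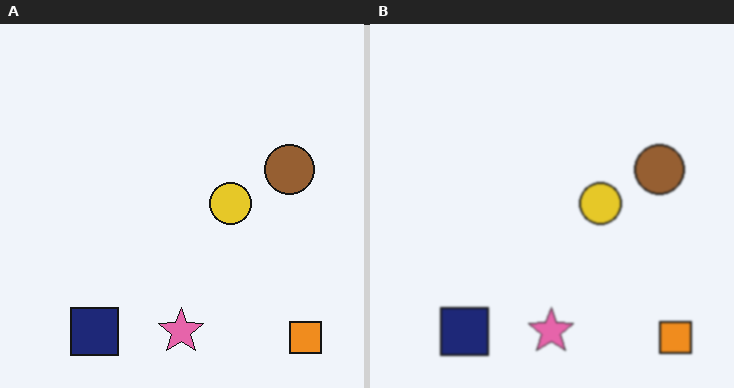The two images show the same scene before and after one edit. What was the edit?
The transformation is: lightly blurred.

Shape edges and outlines are uniformly softened across the whole image.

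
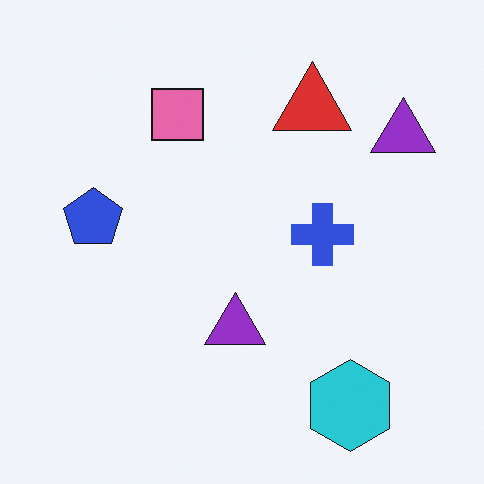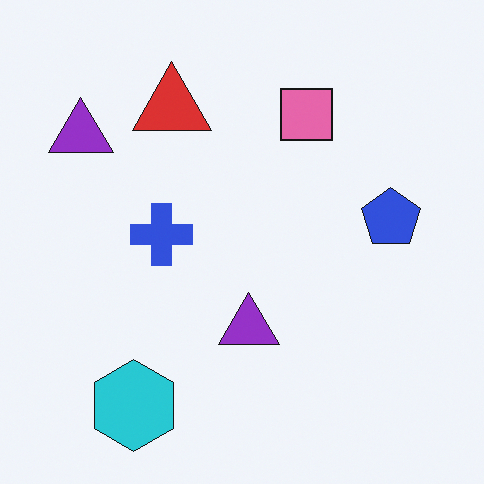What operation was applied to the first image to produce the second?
The transformation is: flipped horizontally (left ↔ right).

The blue pentagon is in the left of the first image and the right of the second — shapes on opposite sides of the vertical midline have swapped in a mirror flip.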